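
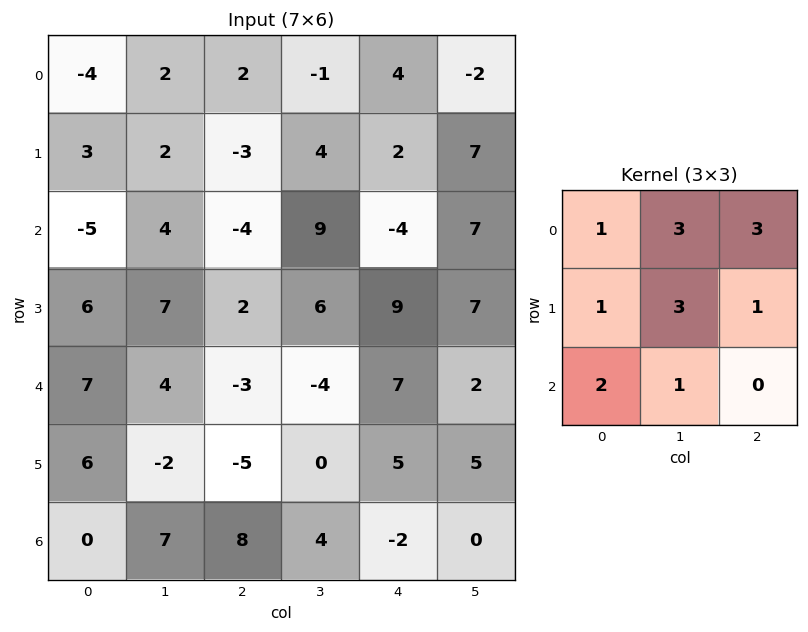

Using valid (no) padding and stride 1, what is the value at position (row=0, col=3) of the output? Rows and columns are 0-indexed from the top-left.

36

The receptive field on the input at this output position is [-1 4 -2 / 4 2 7 / 9 -4 7]. Elementwise product with the kernel and sum: -1·1 + 4·3 + -2·3 + 4·1 + 2·3 + 7·1 + 9·2 + -4·1.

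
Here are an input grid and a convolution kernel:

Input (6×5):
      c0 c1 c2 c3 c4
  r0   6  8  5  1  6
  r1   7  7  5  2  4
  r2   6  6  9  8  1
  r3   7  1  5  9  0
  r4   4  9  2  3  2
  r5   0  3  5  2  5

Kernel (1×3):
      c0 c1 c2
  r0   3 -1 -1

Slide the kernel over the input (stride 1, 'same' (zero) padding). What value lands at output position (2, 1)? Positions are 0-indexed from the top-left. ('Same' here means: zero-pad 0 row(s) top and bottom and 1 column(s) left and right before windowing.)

The receptive field on the zero-padded input at this output position is [6 6 9]. Elementwise product with the kernel and sum: 6·3 + 6·-1 + 9·-1.

3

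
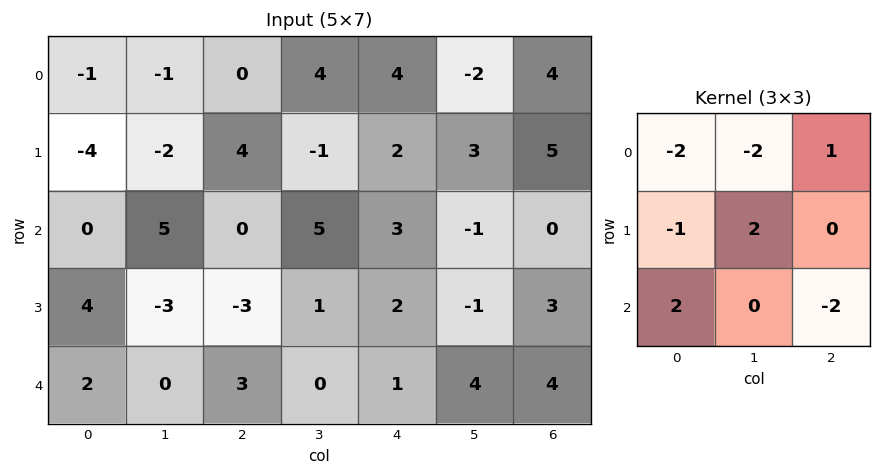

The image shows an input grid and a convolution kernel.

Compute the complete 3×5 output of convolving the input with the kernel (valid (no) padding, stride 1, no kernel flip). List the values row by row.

Output[0,0]: The receptive field on the input at this output position is [-1 -1 0 / -4 -2 4 / 0 5 0]. Elementwise product with the kernel and sum: -1·-2 + -1·-2 + 0·1 + -4·-1 + -2·2 + 0·2 + 0·-2.
Output[0,1]: The receptive field on the input at this output position is [-1 0 4 / -2 4 -1 / 5 0 5]. Elementwise product with the kernel and sum: -1·-2 + 0·-2 + 4·1 + -2·-1 + 4·2 + 5·2 + 5·-2.

4 16 -16 -1 10
40 -18 -4 6 -12
-22 -8 2 -22 -14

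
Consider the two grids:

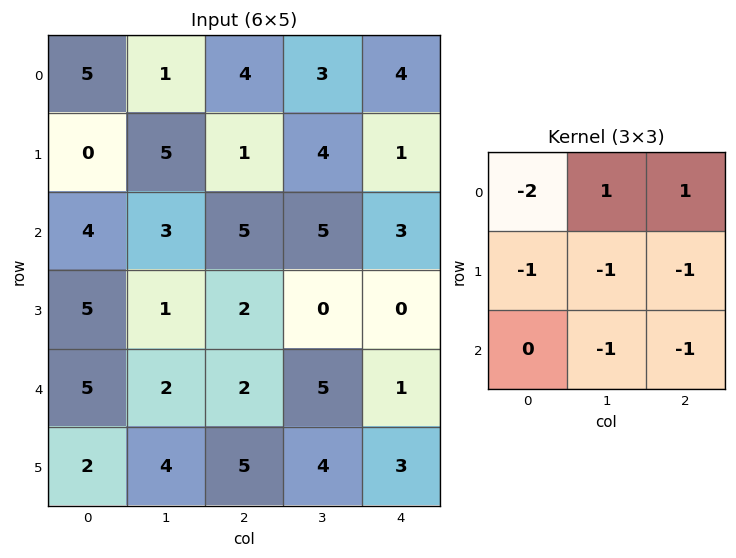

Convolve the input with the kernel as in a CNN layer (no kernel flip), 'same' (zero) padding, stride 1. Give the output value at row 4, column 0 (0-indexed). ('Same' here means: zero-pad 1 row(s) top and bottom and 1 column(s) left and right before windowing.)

The receptive field on the zero-padded input at this output position is [0 5 1 / 0 5 2 / 0 2 4]. Elementwise product with the kernel and sum: 0·-2 + 5·1 + 1·1 + 0·-1 + 5·-1 + 2·-1 + 2·-1 + 4·-1.

-7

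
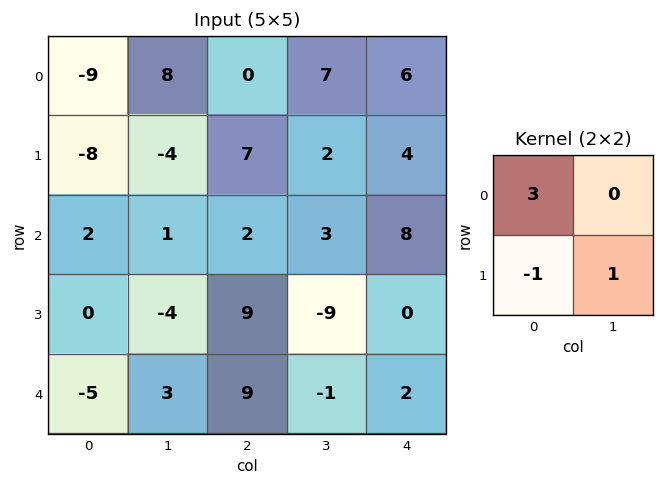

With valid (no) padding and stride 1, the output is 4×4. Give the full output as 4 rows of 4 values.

Output[0,0]: The receptive field on the input at this output position is [-9 8 / -8 -4]. Elementwise product with the kernel and sum: -9·3 + -8·-1 + -4·1.
Output[0,1]: The receptive field on the input at this output position is [8 0 / -4 7]. Elementwise product with the kernel and sum: 8·3 + -4·-1 + 7·1.

-23 35 -5 23
-25 -11 22 11
2 16 -12 18
8 -6 17 -24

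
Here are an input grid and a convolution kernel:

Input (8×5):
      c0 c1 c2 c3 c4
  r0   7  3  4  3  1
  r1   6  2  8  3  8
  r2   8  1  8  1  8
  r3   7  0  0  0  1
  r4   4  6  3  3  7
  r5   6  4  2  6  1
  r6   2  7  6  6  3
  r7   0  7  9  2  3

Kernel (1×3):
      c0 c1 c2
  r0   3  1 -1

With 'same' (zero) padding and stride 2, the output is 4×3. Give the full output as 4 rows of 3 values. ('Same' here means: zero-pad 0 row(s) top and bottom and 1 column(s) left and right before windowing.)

Output[0,0]: The receptive field on the zero-padded input at this output position is [0 7 3]. Elementwise product with the kernel and sum: 0·3 + 7·1 + 3·-1.

4 10 10
7 10 11
-2 18 16
-5 21 21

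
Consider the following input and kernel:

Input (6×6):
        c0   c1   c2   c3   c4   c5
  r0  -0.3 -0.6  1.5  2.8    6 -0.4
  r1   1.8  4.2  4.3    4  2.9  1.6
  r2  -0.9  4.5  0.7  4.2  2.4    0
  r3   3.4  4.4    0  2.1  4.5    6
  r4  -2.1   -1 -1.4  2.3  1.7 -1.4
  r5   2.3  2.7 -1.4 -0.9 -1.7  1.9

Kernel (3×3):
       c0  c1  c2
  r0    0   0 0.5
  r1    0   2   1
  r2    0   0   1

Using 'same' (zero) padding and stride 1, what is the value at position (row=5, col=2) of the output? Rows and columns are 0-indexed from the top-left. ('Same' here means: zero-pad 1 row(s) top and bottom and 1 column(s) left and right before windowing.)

The receptive field on the zero-padded input at this output position is [-1 -1.4 2.3 / 2.7 -1.4 -0.9 / 0 0 0]. Elementwise product with the kernel and sum: 2.3·0.5 + -1.4·2 + -0.9·1 + 0·1.

-2.55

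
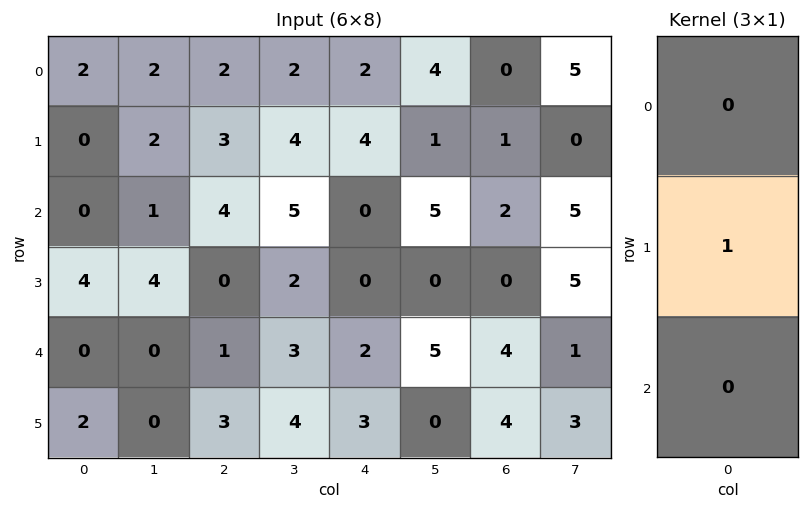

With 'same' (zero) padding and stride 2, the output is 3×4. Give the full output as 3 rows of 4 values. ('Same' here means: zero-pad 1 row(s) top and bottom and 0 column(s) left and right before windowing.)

2 2 2 0
0 4 0 2
0 1 2 4

Output[0,0]: The receptive field on the zero-padded input at this output position is [0 / 2 / 0]. Elementwise product with the kernel and sum: 2·1.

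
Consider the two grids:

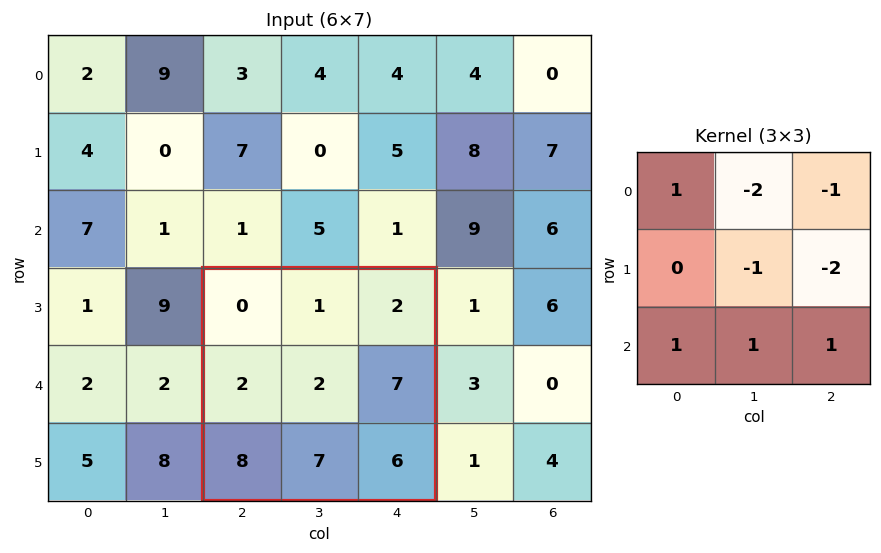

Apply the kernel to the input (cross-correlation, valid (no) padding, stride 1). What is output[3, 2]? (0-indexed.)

1

The receptive field on the input at this output position is [0 1 2 / 2 2 7 / 8 7 6]. Elementwise product with the kernel and sum: 0·1 + 1·-2 + 2·-1 + 2·-1 + 7·-2 + 8·1 + 7·1 + 6·1.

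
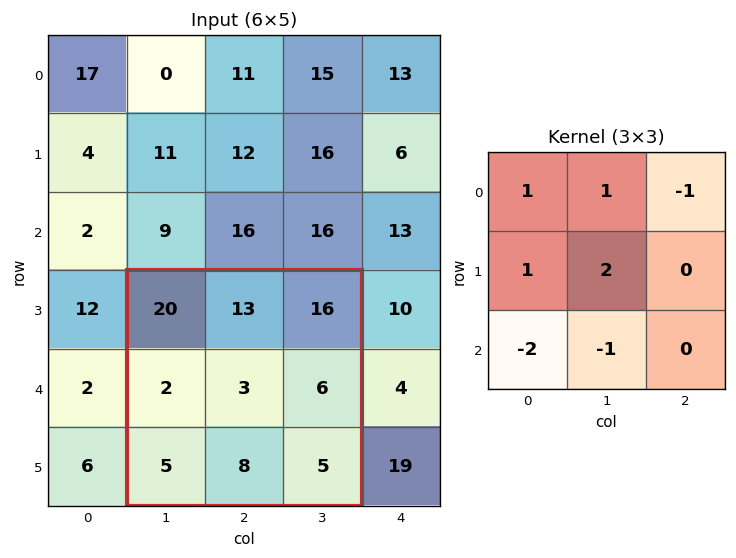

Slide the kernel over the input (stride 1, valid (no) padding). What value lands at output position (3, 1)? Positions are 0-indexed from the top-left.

The receptive field on the input at this output position is [20 13 16 / 2 3 6 / 5 8 5]. Elementwise product with the kernel and sum: 20·1 + 13·1 + 16·-1 + 2·1 + 3·2 + 5·-2 + 8·-1.

7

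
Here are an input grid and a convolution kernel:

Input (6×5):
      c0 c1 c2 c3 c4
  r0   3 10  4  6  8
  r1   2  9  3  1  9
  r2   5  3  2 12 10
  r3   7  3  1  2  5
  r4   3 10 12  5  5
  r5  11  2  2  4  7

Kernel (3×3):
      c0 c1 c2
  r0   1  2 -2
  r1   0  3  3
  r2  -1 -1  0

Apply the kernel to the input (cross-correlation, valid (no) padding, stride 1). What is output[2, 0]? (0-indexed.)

6

The receptive field on the input at this output position is [5 3 2 / 7 3 1 / 3 10 12]. Elementwise product with the kernel and sum: 5·1 + 3·2 + 2·-2 + 3·3 + 1·3 + 3·-1 + 10·-1.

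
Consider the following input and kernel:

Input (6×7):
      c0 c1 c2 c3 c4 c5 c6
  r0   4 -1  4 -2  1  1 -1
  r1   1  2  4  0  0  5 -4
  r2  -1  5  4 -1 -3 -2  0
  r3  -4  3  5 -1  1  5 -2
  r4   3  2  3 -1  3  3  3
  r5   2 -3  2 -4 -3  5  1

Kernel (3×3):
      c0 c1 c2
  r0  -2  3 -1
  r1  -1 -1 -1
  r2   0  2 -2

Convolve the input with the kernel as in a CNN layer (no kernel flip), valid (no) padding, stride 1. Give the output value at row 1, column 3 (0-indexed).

The receptive field on the input at this output position is [0 0 5 / -1 -3 -2 / -1 1 5]. Elementwise product with the kernel and sum: 0·-2 + 0·3 + 5·-1 + -1·-1 + -3·-1 + -2·-1 + 1·2 + 5·-2.

-7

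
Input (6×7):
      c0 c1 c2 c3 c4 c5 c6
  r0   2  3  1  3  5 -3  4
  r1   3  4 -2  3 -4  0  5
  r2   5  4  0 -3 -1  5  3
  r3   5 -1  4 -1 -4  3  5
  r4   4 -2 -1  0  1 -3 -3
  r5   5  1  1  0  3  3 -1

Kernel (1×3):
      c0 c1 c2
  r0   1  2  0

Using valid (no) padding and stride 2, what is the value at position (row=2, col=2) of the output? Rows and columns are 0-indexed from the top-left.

The receptive field on the input at this output position is [1 -3 -3]. Elementwise product with the kernel and sum: 1·1 + -3·2.

-5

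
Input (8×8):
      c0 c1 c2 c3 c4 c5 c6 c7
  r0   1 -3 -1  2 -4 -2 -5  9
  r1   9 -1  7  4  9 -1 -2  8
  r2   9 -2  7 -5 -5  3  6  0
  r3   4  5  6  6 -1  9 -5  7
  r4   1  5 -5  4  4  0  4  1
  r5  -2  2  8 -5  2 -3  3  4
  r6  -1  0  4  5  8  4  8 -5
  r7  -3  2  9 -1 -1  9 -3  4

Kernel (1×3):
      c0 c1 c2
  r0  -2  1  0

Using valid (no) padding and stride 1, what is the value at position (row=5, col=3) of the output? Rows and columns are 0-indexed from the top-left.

12

The receptive field on the input at this output position is [-5 2 -3]. Elementwise product with the kernel and sum: -5·-2 + 2·1.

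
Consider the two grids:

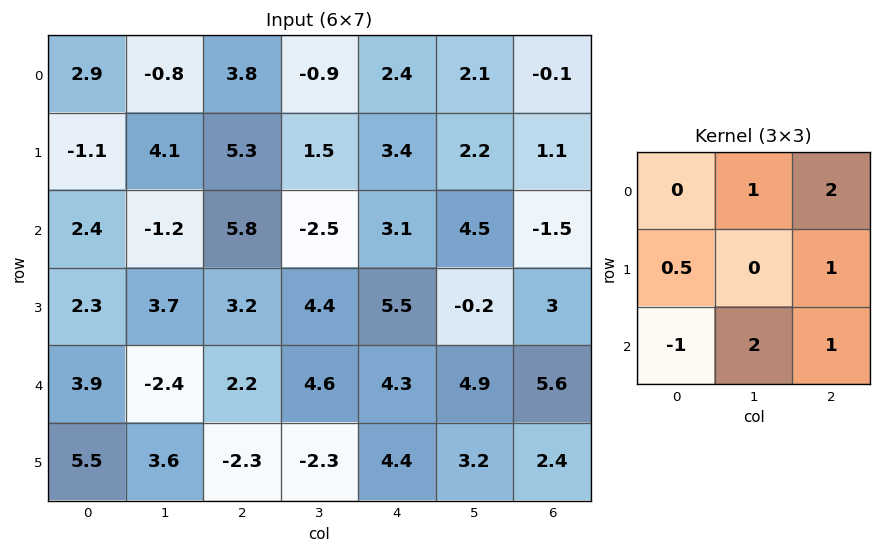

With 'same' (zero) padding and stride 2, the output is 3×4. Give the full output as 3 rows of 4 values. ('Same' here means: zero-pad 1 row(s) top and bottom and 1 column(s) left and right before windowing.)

Output[0,0]: The receptive field on the zero-padded input at this output position is [0 0 0 / 0 2.9 -0.8 / 0 -1.1 4.1]. Elementwise product with the kernel and sum: 0·1 + 0·2 + 0·0.5 + -0.8·1 + 0·-1 + -1.1·2 + 4.1·1.

1.1 6.7 9.15 1.05
14.2 12.3 17.45 9.55
21.9 4.9 26.6 7.05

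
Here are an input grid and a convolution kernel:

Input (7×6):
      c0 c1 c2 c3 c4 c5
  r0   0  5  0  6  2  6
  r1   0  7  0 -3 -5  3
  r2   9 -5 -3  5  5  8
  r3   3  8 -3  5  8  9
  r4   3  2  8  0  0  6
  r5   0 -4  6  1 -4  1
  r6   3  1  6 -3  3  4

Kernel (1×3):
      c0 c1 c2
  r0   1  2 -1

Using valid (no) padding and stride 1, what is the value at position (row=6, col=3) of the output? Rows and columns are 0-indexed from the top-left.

The receptive field on the input at this output position is [-3 3 4]. Elementwise product with the kernel and sum: -3·1 + 3·2 + 4·-1.

-1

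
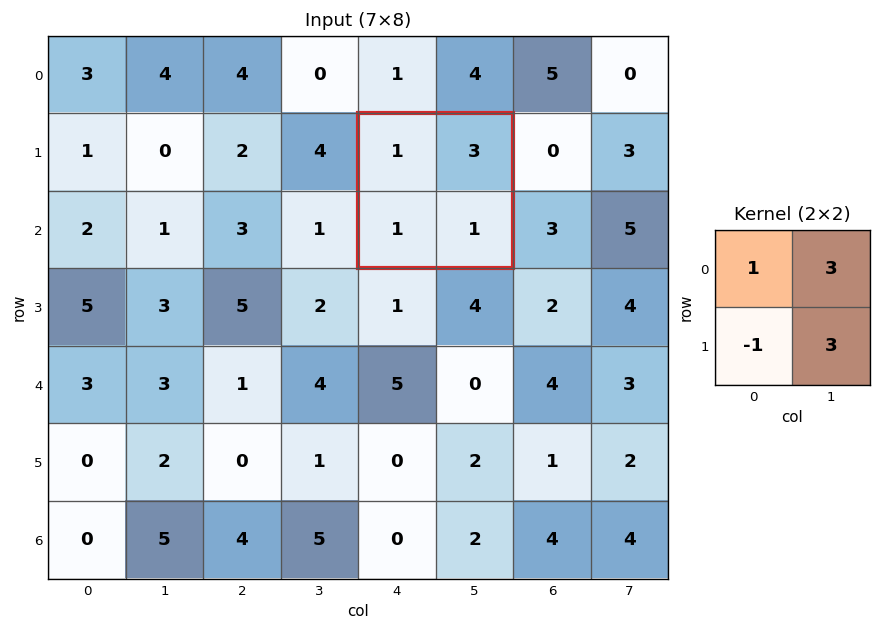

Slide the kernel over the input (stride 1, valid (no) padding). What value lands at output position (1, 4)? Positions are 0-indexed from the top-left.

12

The receptive field on the input at this output position is [1 3 / 1 1]. Elementwise product with the kernel and sum: 1·1 + 3·3 + 1·-1 + 1·3.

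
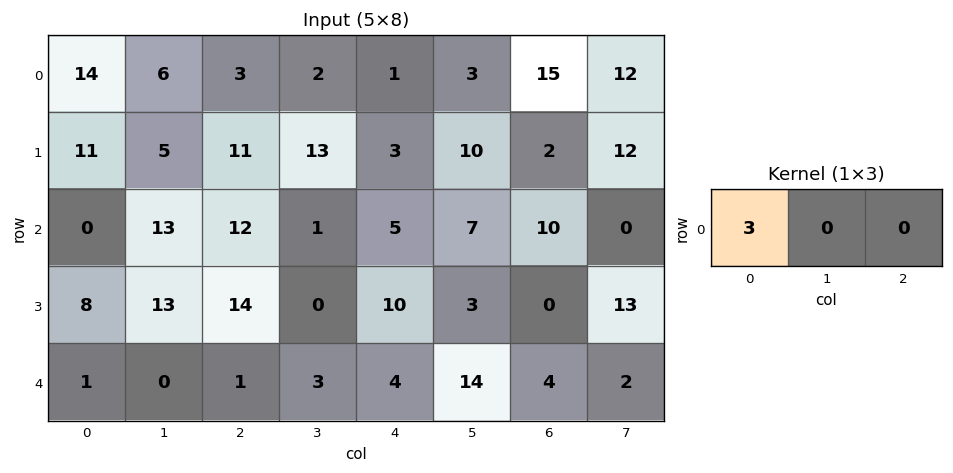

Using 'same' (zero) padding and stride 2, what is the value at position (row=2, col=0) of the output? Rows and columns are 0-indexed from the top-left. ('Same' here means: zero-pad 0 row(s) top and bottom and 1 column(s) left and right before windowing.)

0

The receptive field on the zero-padded input at this output position is [0 1 0]. Elementwise product with the kernel and sum: 0·3.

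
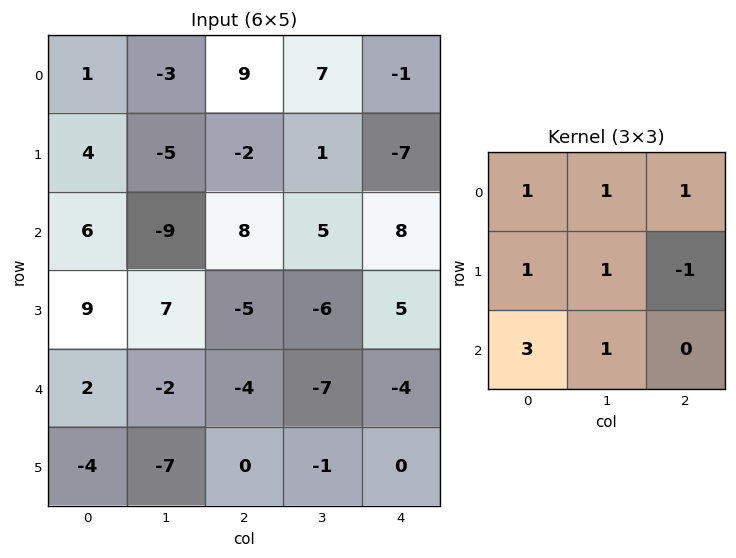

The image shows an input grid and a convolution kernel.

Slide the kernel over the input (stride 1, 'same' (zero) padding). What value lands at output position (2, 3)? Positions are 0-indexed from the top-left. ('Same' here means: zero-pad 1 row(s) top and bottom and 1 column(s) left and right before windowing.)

The receptive field on the zero-padded input at this output position is [-2 1 -7 / 8 5 8 / -5 -6 5]. Elementwise product with the kernel and sum: -2·1 + 1·1 + -7·1 + 8·1 + 5·1 + 8·-1 + -5·3 + -6·1.

-24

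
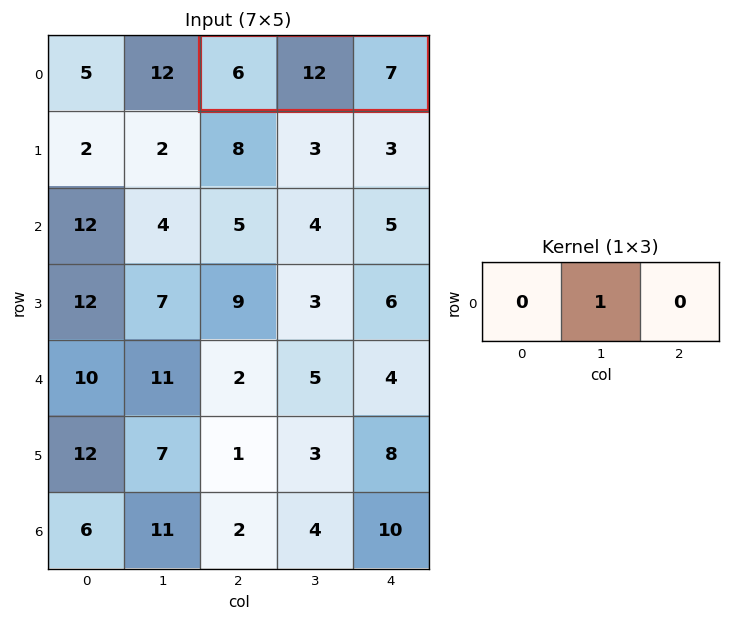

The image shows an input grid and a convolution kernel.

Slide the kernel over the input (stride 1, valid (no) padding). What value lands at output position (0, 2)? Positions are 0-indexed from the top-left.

12

The receptive field on the input at this output position is [6 12 7]. Elementwise product with the kernel and sum: 12·1.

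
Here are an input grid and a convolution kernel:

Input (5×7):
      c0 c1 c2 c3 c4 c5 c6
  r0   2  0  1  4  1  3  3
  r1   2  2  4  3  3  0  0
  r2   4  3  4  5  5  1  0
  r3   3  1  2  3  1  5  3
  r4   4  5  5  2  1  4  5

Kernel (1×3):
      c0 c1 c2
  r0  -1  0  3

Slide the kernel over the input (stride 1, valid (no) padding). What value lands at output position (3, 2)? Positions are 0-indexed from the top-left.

The receptive field on the input at this output position is [2 3 1]. Elementwise product with the kernel and sum: 2·-1 + 1·3.

1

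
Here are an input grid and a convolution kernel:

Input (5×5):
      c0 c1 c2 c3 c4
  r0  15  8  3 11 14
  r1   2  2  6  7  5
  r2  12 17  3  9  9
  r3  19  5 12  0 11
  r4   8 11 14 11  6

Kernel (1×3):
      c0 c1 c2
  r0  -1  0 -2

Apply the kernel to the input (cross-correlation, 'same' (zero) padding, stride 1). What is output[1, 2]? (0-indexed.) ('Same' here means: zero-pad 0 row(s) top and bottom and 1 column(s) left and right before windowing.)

The receptive field on the zero-padded input at this output position is [2 6 7]. Elementwise product with the kernel and sum: 2·-1 + 7·-2.

-16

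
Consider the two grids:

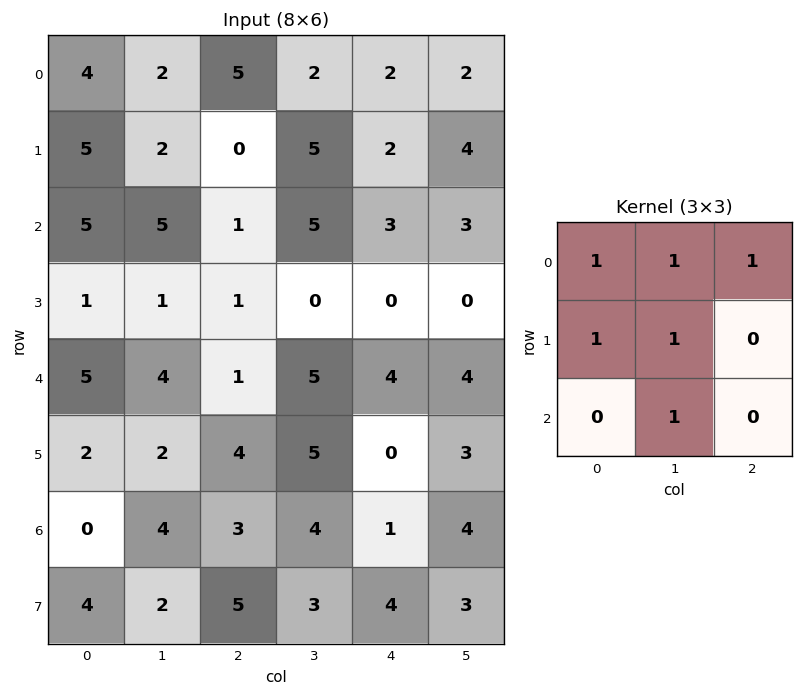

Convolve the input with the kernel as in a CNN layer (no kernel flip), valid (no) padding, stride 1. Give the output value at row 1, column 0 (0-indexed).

The receptive field on the input at this output position is [5 2 0 / 5 5 1 / 1 1 1]. Elementwise product with the kernel and sum: 5·1 + 2·1 + 0·1 + 5·1 + 5·1 + 1·1.

18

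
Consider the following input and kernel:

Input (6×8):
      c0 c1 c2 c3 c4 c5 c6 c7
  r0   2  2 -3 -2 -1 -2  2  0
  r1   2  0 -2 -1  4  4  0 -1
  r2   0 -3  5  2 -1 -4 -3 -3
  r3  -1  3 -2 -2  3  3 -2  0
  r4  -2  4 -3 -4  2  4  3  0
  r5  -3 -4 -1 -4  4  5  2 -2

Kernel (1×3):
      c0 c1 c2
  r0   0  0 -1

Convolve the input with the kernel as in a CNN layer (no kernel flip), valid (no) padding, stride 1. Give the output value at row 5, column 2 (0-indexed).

-4

The receptive field on the input at this output position is [-1 -4 4]. Elementwise product with the kernel and sum: 4·-1.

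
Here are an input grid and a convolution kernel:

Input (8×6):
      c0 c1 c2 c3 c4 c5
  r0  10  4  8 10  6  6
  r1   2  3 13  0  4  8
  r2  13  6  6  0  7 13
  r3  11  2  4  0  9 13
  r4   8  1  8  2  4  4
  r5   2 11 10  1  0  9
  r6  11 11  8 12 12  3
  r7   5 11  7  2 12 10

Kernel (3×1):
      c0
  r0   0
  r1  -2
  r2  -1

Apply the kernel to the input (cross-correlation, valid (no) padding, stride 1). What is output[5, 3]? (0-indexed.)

-26

The receptive field on the input at this output position is [1 / 12 / 2]. Elementwise product with the kernel and sum: 12·-2 + 2·-1.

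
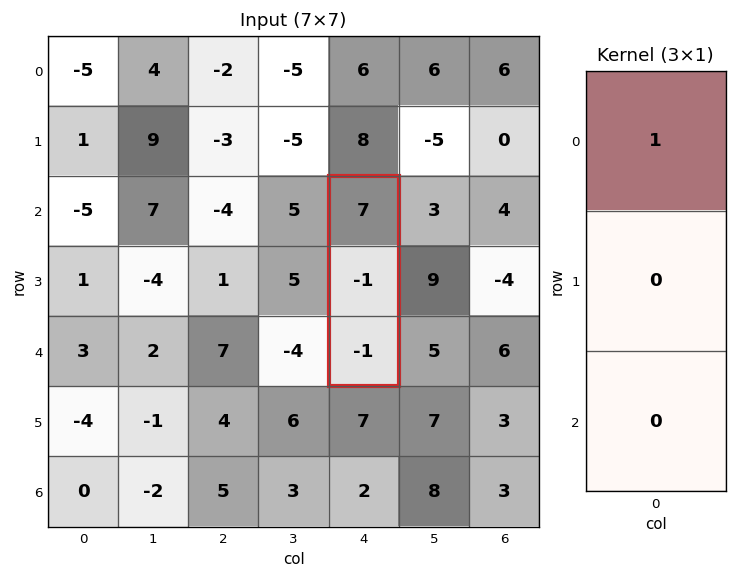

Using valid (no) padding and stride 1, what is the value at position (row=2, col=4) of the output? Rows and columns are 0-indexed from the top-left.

The receptive field on the input at this output position is [7 / -1 / -1]. Elementwise product with the kernel and sum: 7·1.

7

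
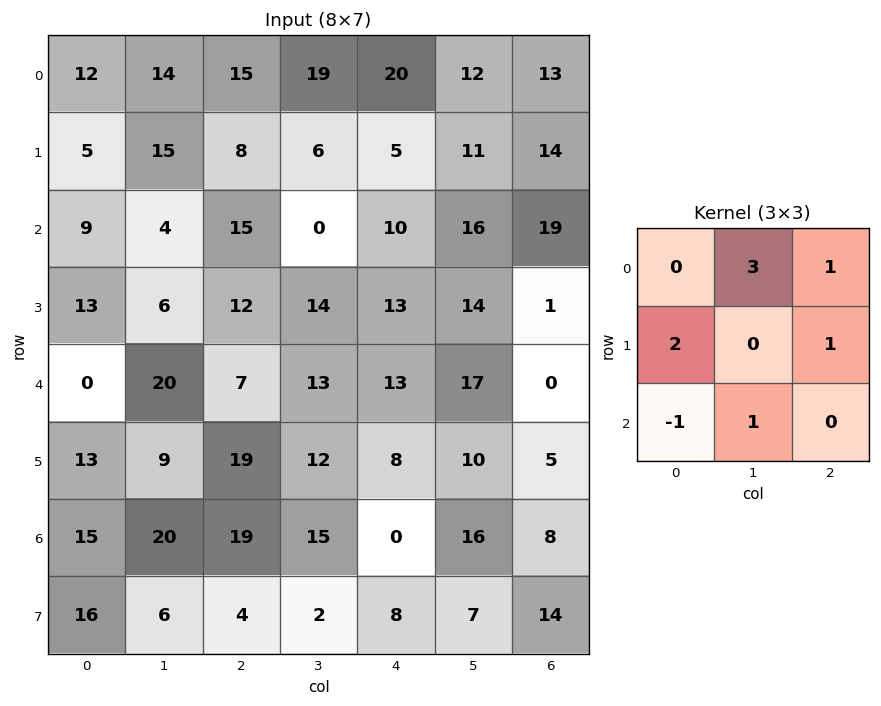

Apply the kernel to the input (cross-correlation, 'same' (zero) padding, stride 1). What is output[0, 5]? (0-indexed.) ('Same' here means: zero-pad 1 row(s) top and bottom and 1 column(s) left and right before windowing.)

The receptive field on the zero-padded input at this output position is [0 0 0 / 20 12 13 / 5 11 14]. Elementwise product with the kernel and sum: 0·3 + 0·1 + 20·2 + 13·1 + 5·-1 + 11·1.

59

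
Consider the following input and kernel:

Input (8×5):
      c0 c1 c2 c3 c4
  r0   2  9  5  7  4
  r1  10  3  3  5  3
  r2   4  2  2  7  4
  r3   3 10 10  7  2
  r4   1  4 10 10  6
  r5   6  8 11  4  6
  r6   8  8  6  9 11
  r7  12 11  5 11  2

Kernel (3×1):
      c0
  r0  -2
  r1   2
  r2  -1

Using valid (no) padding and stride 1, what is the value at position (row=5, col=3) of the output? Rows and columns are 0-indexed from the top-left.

-1

The receptive field on the input at this output position is [4 / 9 / 11]. Elementwise product with the kernel and sum: 4·-2 + 9·2 + 11·-1.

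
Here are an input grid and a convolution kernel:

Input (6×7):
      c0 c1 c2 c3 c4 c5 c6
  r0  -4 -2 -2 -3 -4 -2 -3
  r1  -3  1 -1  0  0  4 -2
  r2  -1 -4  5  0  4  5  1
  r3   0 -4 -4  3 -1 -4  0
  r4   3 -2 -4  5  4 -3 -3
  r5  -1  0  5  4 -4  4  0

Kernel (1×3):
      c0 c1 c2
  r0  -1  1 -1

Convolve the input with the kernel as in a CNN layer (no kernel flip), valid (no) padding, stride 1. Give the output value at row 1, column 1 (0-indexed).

The receptive field on the input at this output position is [1 -1 0]. Elementwise product with the kernel and sum: 1·-1 + -1·1 + 0·-1.

-2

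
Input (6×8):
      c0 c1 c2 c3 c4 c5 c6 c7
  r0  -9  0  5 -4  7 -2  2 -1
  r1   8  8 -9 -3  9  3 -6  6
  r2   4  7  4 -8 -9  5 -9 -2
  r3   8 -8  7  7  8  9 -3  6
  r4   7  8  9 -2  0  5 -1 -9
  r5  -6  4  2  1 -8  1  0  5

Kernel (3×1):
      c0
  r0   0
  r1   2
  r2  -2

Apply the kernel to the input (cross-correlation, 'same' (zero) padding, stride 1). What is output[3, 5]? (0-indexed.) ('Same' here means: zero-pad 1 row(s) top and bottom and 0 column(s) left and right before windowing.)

8

The receptive field on the zero-padded input at this output position is [5 / 9 / 5]. Elementwise product with the kernel and sum: 9·2 + 5·-2.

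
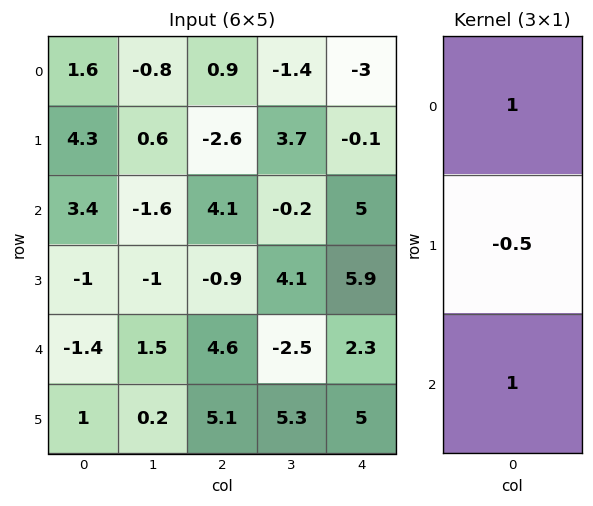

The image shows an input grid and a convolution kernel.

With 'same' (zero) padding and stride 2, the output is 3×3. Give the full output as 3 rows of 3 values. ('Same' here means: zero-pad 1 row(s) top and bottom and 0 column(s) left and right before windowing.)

3.5 -3.05 1.4
1.6 -5.55 3.3
0.7 1.9 9.75

Output[0,0]: The receptive field on the zero-padded input at this output position is [0 / 1.6 / 4.3]. Elementwise product with the kernel and sum: 0·1 + 1.6·-0.5 + 4.3·1.
Output[0,1]: The receptive field on the zero-padded input at this output position is [0 / 0.9 / -2.6]. Elementwise product with the kernel and sum: 0·1 + 0.9·-0.5 + -2.6·1.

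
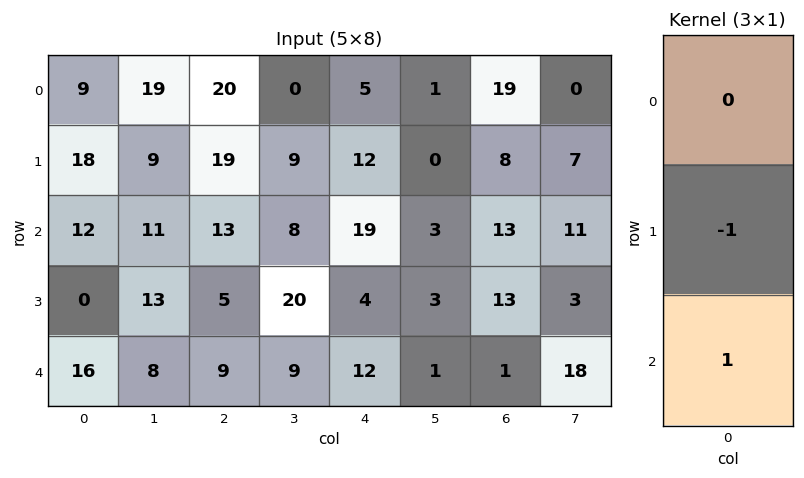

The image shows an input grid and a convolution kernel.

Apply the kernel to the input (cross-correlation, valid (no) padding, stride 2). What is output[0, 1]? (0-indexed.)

-6

The receptive field on the input at this output position is [20 / 19 / 13]. Elementwise product with the kernel and sum: 19·-1 + 13·1.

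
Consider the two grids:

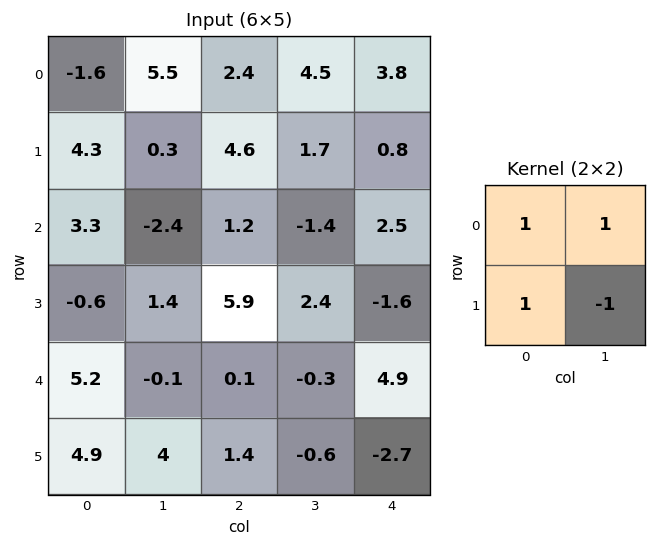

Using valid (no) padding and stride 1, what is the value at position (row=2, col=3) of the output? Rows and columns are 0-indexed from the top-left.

The receptive field on the input at this output position is [-1.4 2.5 / 2.4 -1.6]. Elementwise product with the kernel and sum: -1.4·1 + 2.5·1 + 2.4·1 + -1.6·-1.

5.1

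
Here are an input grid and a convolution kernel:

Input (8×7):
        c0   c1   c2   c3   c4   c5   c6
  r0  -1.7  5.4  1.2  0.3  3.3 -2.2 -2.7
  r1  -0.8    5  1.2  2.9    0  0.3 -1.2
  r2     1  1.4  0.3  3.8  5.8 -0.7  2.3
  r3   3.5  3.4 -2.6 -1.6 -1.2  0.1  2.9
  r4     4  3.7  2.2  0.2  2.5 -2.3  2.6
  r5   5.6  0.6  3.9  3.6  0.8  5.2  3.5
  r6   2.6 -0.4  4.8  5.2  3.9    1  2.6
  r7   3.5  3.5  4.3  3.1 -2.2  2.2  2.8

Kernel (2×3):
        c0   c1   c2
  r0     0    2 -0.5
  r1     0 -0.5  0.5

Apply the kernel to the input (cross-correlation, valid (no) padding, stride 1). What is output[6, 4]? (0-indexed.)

The receptive field on the input at this output position is [3.9 1 2.6 / -2.2 2.2 2.8]. Elementwise product with the kernel and sum: 1·2 + 2.6·-0.5 + 2.2·-0.5 + 2.8·0.5.

1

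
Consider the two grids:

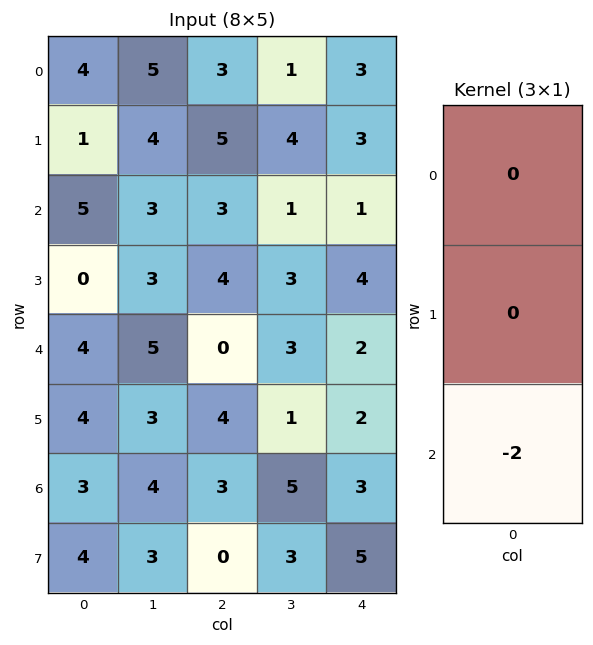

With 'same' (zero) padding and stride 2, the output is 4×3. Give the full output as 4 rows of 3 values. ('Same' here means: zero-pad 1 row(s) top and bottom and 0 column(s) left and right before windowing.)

Output[0,0]: The receptive field on the zero-padded input at this output position is [0 / 4 / 1]. Elementwise product with the kernel and sum: 1·-2.
Output[0,1]: The receptive field on the zero-padded input at this output position is [0 / 3 / 5]. Elementwise product with the kernel and sum: 5·-2.

-2 -10 -6
0 -8 -8
-8 -8 -4
-8 0 -10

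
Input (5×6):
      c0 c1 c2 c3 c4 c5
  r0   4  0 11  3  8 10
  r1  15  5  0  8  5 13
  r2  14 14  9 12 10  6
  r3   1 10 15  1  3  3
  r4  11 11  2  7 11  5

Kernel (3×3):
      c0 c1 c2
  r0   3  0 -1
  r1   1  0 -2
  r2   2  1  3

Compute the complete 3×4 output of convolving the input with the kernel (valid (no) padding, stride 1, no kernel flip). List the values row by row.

85 59 75 33
98 35 24 25
43 83 70 65

Output[0,0]: The receptive field on the input at this output position is [4 0 11 / 15 5 0 / 14 14 9]. Elementwise product with the kernel and sum: 4·3 + 11·-1 + 15·1 + 0·-2 + 14·2 + 14·1 + 9·3.
Output[0,1]: The receptive field on the input at this output position is [0 11 3 / 5 0 8 / 14 9 12]. Elementwise product with the kernel and sum: 0·3 + 3·-1 + 5·1 + 8·-2 + 14·2 + 9·1 + 12·3.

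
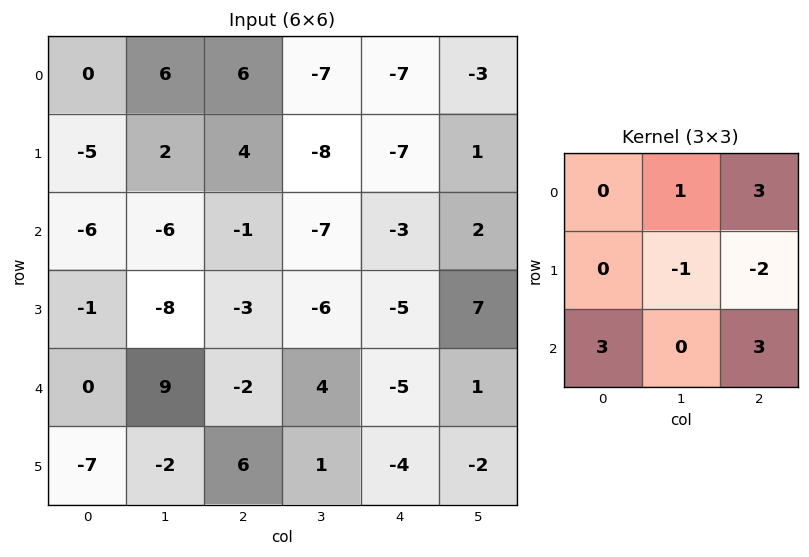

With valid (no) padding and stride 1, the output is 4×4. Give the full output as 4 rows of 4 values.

-7 -42 -18 -26
10 -47 -40 -2
-1 32 -21 9
-25 -30 -9 16

Output[0,0]: The receptive field on the input at this output position is [0 6 6 / -5 2 4 / -6 -6 -1]. Elementwise product with the kernel and sum: 6·1 + 6·3 + 2·-1 + 4·-2 + -6·3 + -1·3.
Output[0,1]: The receptive field on the input at this output position is [6 6 -7 / 2 4 -8 / -6 -1 -7]. Elementwise product with the kernel and sum: 6·1 + -7·3 + 4·-1 + -8·-2 + -6·3 + -7·3.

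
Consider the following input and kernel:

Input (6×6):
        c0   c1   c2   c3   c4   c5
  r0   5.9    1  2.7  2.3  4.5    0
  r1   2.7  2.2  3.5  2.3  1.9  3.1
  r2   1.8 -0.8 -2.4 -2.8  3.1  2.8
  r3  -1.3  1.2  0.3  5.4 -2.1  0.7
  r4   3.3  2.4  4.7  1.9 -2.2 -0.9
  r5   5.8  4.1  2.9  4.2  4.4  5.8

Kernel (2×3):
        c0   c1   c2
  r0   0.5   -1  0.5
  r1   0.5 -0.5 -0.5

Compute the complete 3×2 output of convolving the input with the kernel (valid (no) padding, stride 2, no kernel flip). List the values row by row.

Output[0,0]: The receptive field on the input at this output position is [5.9 1 2.7 / 2.7 2.2 3.5]. Elementwise product with the kernel and sum: 5.9·0.5 + 1·-1 + 2.7·0.5 + 2.7·0.5 + 2.2·-0.5 + 3.5·-0.5.
Output[0,1]: The receptive field on the input at this output position is [2.7 2.3 4.5 / 3.5 2.3 1.9]. Elementwise product with the kernel and sum: 2.7·0.5 + 2.3·-1 + 4.5·0.5 + 3.5·0.5 + 2.3·-0.5 + 1.9·-0.5.

1.8 0.95
-0.9 1.65
1 -3.5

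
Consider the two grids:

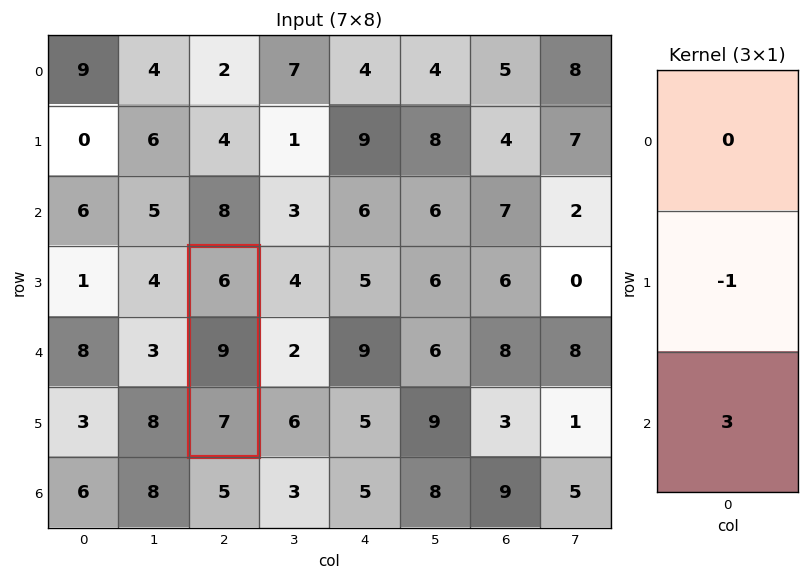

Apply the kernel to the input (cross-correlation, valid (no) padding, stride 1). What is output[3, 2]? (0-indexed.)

The receptive field on the input at this output position is [6 / 9 / 7]. Elementwise product with the kernel and sum: 9·-1 + 7·3.

12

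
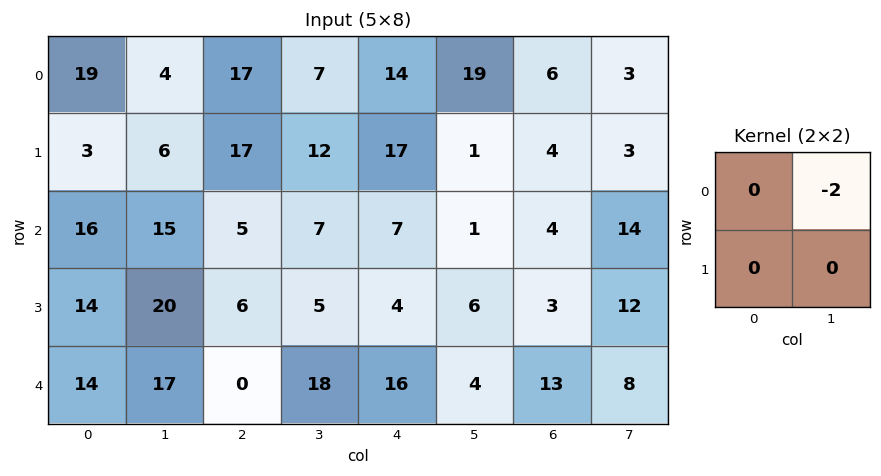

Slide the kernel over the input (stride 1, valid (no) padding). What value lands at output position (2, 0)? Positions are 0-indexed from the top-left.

The receptive field on the input at this output position is [16 15 / 14 20]. Elementwise product with the kernel and sum: 15·-2.

-30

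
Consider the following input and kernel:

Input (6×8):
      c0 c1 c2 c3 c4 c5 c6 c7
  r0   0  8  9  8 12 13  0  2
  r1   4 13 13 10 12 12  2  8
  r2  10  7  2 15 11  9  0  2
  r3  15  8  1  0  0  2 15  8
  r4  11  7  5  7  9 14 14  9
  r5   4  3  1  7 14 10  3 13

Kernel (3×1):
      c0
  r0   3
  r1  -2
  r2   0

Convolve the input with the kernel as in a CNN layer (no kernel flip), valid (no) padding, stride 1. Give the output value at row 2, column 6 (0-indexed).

The receptive field on the input at this output position is [0 / 15 / 14]. Elementwise product with the kernel and sum: 0·3 + 15·-2.

-30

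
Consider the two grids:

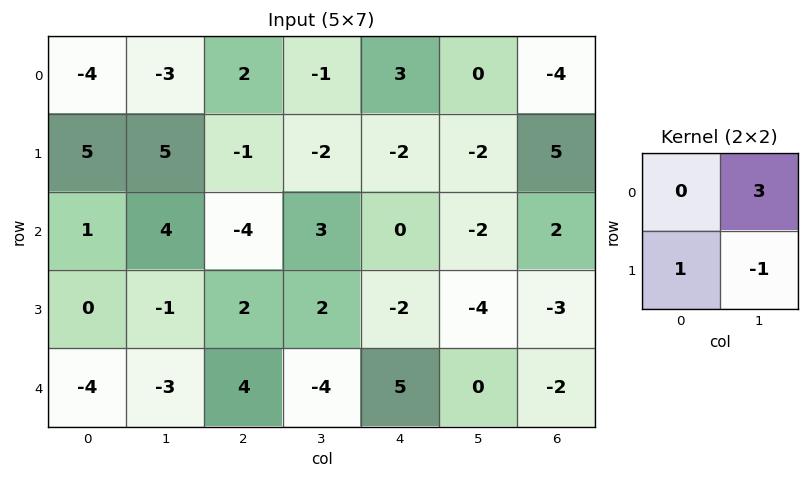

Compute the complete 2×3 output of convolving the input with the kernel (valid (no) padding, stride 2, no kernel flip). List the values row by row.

-9 -2 0
13 9 -4

Output[0,0]: The receptive field on the input at this output position is [-4 -3 / 5 5]. Elementwise product with the kernel and sum: -3·3 + 5·1 + 5·-1.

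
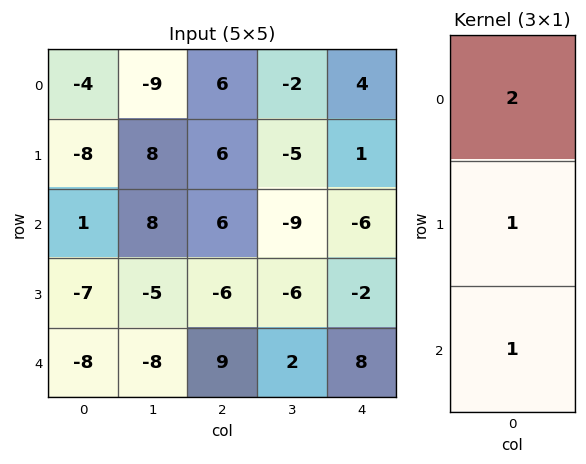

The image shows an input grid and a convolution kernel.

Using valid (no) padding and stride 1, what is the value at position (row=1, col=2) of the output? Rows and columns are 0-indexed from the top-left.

The receptive field on the input at this output position is [6 / 6 / -6]. Elementwise product with the kernel and sum: 6·2 + 6·1 + -6·1.

12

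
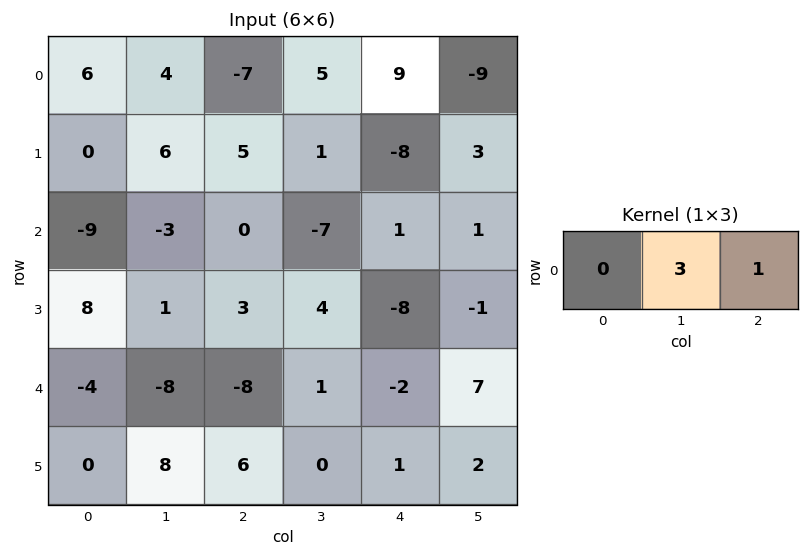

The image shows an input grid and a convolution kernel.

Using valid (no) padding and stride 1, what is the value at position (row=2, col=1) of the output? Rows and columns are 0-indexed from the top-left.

-7

The receptive field on the input at this output position is [-3 0 -7]. Elementwise product with the kernel and sum: 0·3 + -7·1.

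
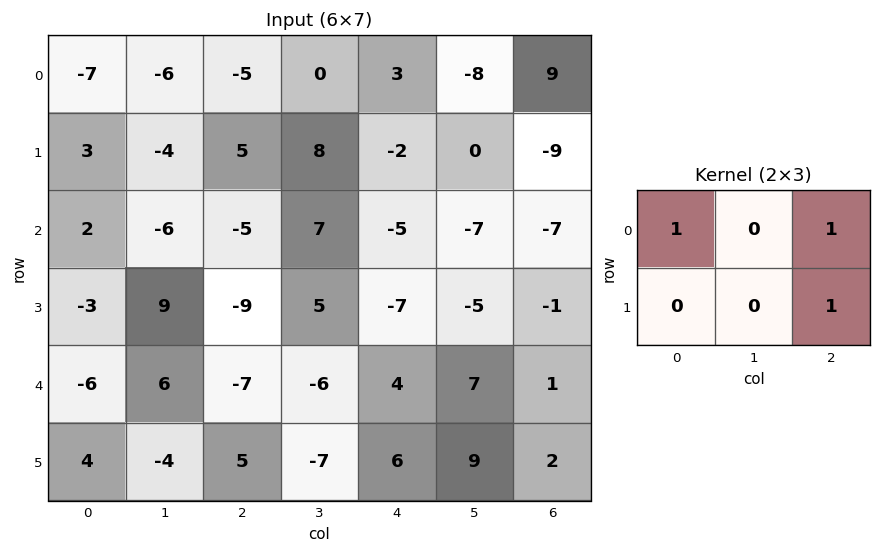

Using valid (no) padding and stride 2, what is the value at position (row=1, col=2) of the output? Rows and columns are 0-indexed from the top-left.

-13

The receptive field on the input at this output position is [-5 -7 -7 / -7 -5 -1]. Elementwise product with the kernel and sum: -5·1 + -7·1 + -1·1.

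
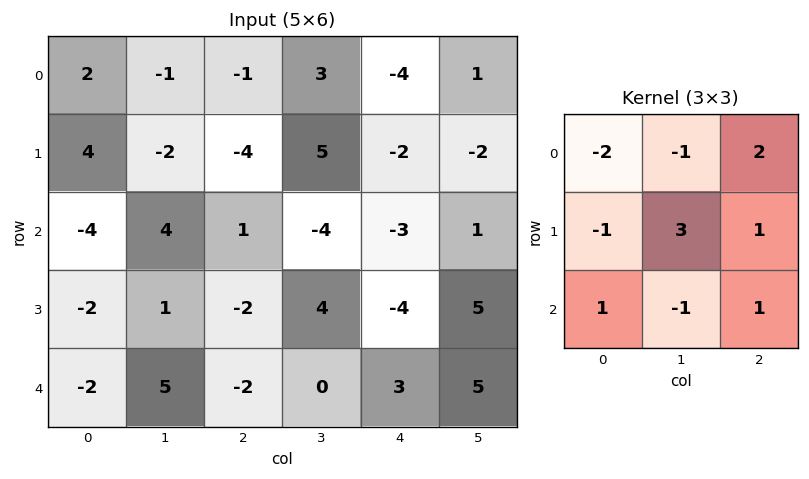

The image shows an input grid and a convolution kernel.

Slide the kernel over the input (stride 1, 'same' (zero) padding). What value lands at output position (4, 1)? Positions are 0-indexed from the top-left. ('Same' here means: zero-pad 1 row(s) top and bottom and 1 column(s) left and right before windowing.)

14

The receptive field on the zero-padded input at this output position is [-2 1 -2 / -2 5 -2 / 0 0 0]. Elementwise product with the kernel and sum: -2·-2 + 1·-1 + -2·2 + -2·-1 + 5·3 + -2·1 + 0·1 + 0·-1 + 0·1.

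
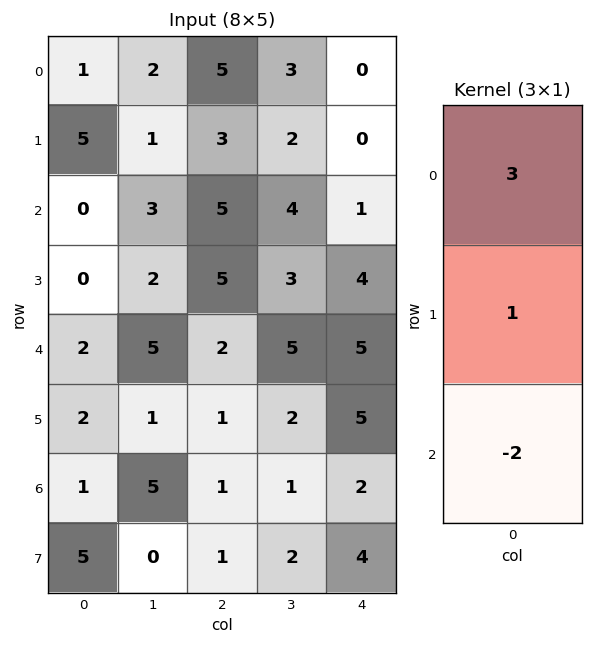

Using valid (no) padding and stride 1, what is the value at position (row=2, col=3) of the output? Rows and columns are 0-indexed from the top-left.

The receptive field on the input at this output position is [4 / 3 / 5]. Elementwise product with the kernel and sum: 4·3 + 3·1 + 5·-2.

5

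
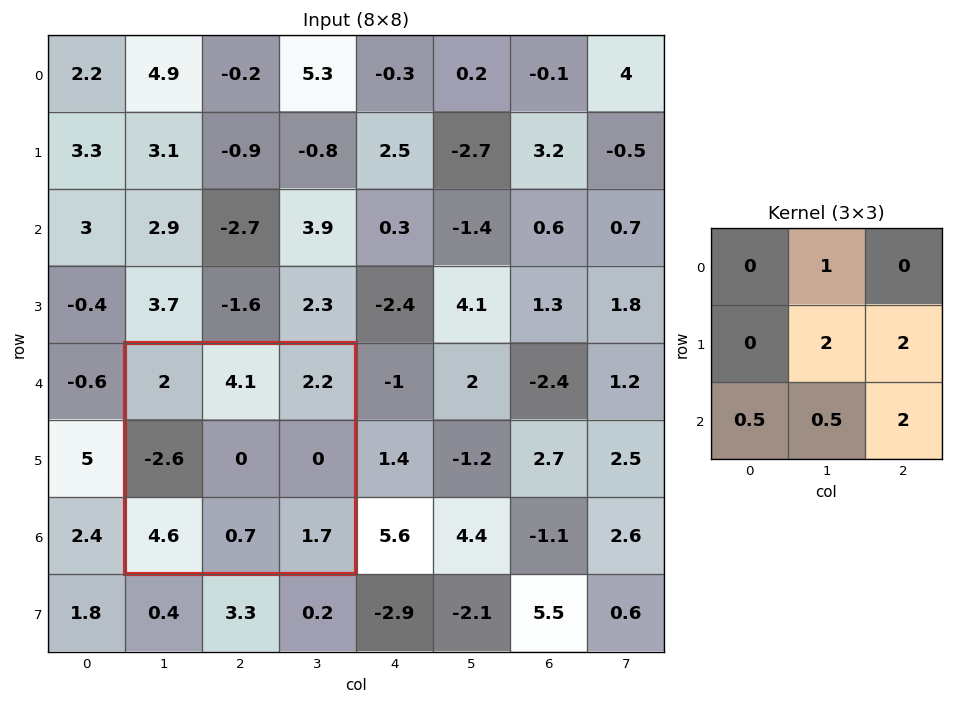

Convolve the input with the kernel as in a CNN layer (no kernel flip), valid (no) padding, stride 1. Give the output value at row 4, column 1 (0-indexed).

10.15

The receptive field on the input at this output position is [2 4.1 2.2 / -2.6 0 0 / 4.6 0.7 1.7]. Elementwise product with the kernel and sum: 4.1·1 + 0·2 + 0·2 + 4.6·0.5 + 0.7·0.5 + 1.7·2.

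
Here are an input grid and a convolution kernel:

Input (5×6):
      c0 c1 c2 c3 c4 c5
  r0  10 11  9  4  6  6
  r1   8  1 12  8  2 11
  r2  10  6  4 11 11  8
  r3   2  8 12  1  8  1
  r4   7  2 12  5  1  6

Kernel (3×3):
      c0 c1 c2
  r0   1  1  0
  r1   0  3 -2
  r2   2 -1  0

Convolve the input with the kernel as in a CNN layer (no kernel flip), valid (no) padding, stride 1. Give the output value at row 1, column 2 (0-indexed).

54

The receptive field on the input at this output position is [12 8 2 / 4 11 11 / 12 1 8]. Elementwise product with the kernel and sum: 12·1 + 8·1 + 11·3 + 11·-2 + 12·2 + 1·-1.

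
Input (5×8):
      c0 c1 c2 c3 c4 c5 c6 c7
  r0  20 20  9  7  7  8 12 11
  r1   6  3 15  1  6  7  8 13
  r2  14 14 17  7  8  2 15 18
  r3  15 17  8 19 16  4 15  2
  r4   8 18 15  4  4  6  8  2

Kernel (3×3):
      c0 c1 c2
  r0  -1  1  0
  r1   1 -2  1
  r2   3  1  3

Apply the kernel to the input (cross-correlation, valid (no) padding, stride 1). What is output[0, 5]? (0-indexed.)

The receptive field on the input at this output position is [8 12 11 / 7 8 13 / 2 15 18]. Elementwise product with the kernel and sum: 8·-1 + 12·1 + 7·1 + 8·-2 + 13·1 + 2·3 + 15·1 + 18·3.

83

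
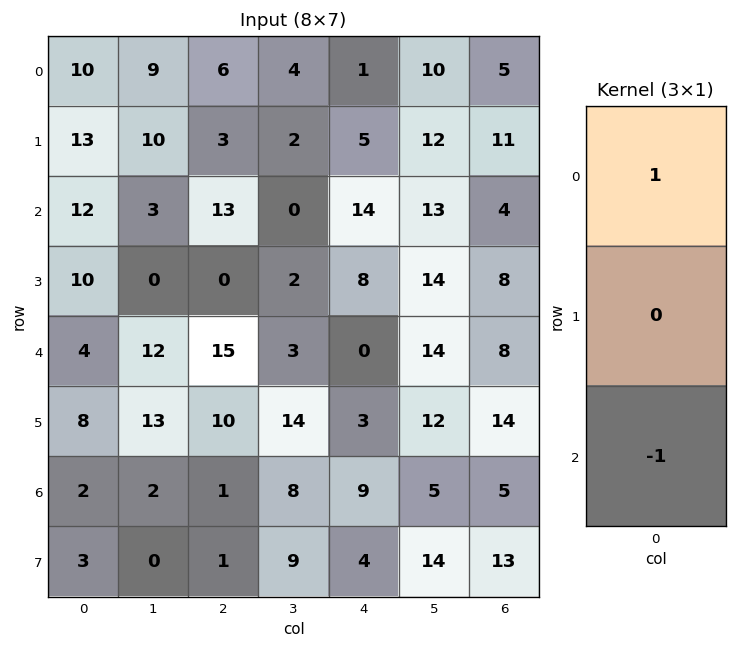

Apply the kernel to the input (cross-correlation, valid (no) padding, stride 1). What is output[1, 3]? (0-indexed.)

The receptive field on the input at this output position is [2 / 0 / 2]. Elementwise product with the kernel and sum: 2·1 + 2·-1.

0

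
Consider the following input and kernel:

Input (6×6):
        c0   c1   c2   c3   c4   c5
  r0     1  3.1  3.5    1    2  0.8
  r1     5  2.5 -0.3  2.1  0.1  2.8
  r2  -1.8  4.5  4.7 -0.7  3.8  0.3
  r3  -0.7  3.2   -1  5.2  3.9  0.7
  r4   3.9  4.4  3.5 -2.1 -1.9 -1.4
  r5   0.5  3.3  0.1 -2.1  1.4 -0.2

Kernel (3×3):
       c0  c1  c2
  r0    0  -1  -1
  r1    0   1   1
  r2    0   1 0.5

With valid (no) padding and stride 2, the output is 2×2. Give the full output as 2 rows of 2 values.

Output[0,0]: The receptive field on the input at this output position is [1 3.1 3.5 / 5 2.5 -0.3 / -1.8 4.5 4.7]. Elementwise product with the kernel and sum: 3.1·-1 + 3.5·-1 + 2.5·1 + -0.3·1 + 4.5·1 + 4.7·0.5.

2.45 0.4
-0.85 2.95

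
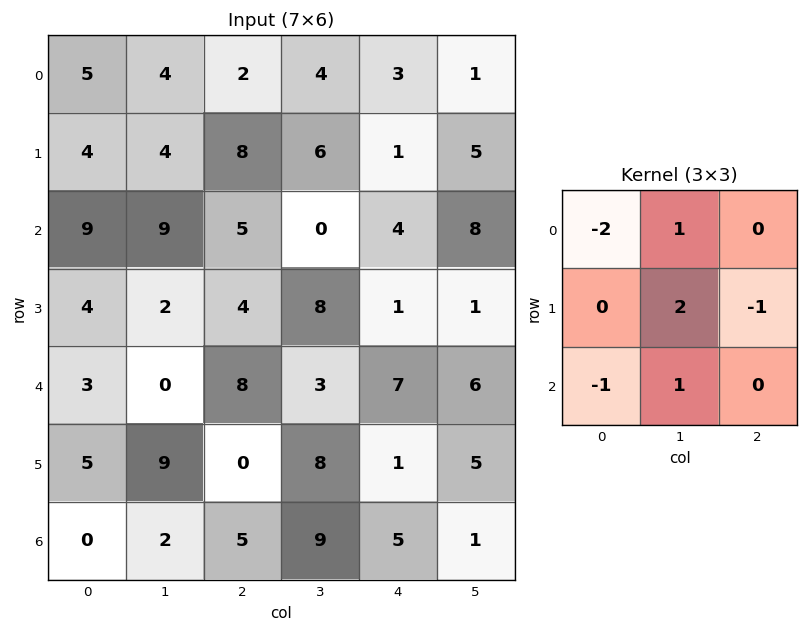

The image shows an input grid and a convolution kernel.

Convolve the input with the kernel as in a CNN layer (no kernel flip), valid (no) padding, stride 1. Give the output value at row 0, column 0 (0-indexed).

-6

The receptive field on the input at this output position is [5 4 2 / 4 4 8 / 9 9 5]. Elementwise product with the kernel and sum: 5·-2 + 4·1 + 4·2 + 8·-1 + 9·-1 + 9·1.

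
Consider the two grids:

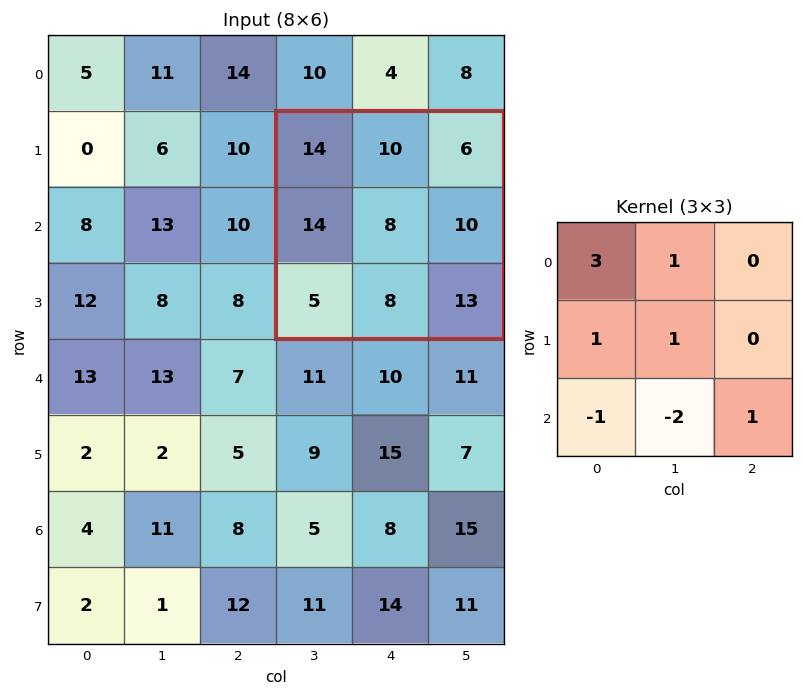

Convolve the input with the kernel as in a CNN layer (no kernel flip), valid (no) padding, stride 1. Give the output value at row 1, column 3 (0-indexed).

66

The receptive field on the input at this output position is [14 10 6 / 14 8 10 / 5 8 13]. Elementwise product with the kernel and sum: 14·3 + 10·1 + 14·1 + 8·1 + 5·-1 + 8·-2 + 13·1.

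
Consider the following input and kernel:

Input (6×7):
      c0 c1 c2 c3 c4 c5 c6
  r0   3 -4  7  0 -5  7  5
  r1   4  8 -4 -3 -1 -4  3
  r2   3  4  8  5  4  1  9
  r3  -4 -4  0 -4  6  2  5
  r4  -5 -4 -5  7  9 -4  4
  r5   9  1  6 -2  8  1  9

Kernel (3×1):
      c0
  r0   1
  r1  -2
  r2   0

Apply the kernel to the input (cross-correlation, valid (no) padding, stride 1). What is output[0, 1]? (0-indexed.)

-20

The receptive field on the input at this output position is [-4 / 8 / 4]. Elementwise product with the kernel and sum: -4·1 + 8·-2.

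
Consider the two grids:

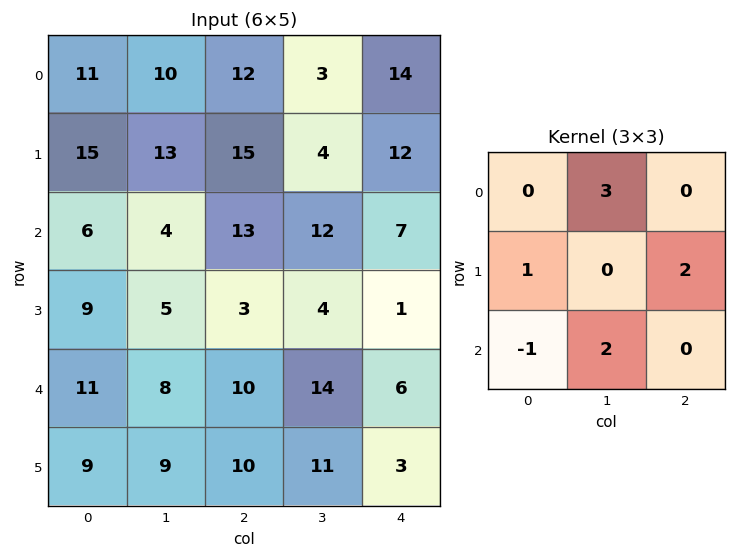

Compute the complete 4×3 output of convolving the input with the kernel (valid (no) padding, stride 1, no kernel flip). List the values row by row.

77 79 59
72 74 44
32 64 59
55 56 46

Output[0,0]: The receptive field on the input at this output position is [11 10 12 / 15 13 15 / 6 4 13]. Elementwise product with the kernel and sum: 10·3 + 15·1 + 15·2 + 6·-1 + 4·2.
Output[0,1]: The receptive field on the input at this output position is [10 12 3 / 13 15 4 / 4 13 12]. Elementwise product with the kernel and sum: 12·3 + 13·1 + 4·2 + 4·-1 + 13·2.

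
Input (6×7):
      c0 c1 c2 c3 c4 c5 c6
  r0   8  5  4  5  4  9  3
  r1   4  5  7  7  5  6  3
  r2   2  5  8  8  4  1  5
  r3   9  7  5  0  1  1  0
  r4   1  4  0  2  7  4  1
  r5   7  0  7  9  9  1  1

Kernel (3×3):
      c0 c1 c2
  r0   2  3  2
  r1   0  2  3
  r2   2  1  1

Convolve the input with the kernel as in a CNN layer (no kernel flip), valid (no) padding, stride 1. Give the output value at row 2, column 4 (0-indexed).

42

The receptive field on the input at this output position is [4 1 5 / 1 1 0 / 7 4 1]. Elementwise product with the kernel and sum: 4·2 + 1·3 + 5·2 + 1·2 + 0·3 + 7·2 + 4·1 + 1·1.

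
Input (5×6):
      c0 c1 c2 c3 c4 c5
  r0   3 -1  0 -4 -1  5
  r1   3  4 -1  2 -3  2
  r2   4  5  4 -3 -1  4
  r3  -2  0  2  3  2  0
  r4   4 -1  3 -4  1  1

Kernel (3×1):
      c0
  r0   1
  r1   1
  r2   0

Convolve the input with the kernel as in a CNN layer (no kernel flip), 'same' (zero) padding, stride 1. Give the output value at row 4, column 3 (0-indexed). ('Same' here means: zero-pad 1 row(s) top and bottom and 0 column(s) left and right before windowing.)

The receptive field on the zero-padded input at this output position is [3 / -4 / 0]. Elementwise product with the kernel and sum: 3·1 + -4·1.

-1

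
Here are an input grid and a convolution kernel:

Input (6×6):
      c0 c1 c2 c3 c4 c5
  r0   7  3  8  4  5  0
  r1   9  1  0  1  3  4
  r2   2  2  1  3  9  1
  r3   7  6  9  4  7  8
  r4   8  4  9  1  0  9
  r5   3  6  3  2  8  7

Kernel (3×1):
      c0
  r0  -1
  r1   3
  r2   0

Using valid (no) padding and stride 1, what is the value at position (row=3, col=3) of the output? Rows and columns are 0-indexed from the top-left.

The receptive field on the input at this output position is [4 / 1 / 2]. Elementwise product with the kernel and sum: 4·-1 + 1·3.

-1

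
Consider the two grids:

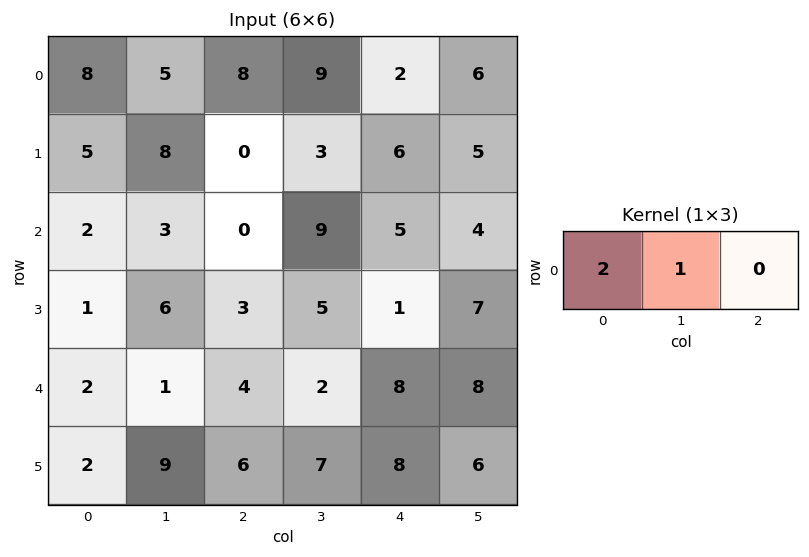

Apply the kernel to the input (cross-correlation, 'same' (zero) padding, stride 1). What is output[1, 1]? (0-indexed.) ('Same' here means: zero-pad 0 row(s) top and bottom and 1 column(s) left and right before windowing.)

The receptive field on the zero-padded input at this output position is [5 8 0]. Elementwise product with the kernel and sum: 5·2 + 8·1.

18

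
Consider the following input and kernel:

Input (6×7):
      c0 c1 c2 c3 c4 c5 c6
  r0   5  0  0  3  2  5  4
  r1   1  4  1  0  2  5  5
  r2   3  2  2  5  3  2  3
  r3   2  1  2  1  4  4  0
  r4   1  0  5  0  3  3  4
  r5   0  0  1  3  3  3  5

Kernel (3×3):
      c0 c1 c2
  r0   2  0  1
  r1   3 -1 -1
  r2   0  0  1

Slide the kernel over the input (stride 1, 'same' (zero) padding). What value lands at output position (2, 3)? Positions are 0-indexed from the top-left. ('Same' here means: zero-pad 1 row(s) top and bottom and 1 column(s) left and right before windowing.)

The receptive field on the zero-padded input at this output position is [1 0 2 / 2 5 3 / 2 1 4]. Elementwise product with the kernel and sum: 1·2 + 2·1 + 2·3 + 5·-1 + 3·-1 + 4·1.

6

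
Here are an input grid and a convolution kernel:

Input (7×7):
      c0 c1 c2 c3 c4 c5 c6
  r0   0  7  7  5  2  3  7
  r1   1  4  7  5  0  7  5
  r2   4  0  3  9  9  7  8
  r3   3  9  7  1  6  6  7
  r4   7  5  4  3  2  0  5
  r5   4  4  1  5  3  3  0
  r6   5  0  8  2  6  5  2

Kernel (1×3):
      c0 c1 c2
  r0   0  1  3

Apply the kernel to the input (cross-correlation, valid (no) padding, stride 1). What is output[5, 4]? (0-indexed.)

The receptive field on the input at this output position is [3 3 0]. Elementwise product with the kernel and sum: 3·1 + 0·3.

3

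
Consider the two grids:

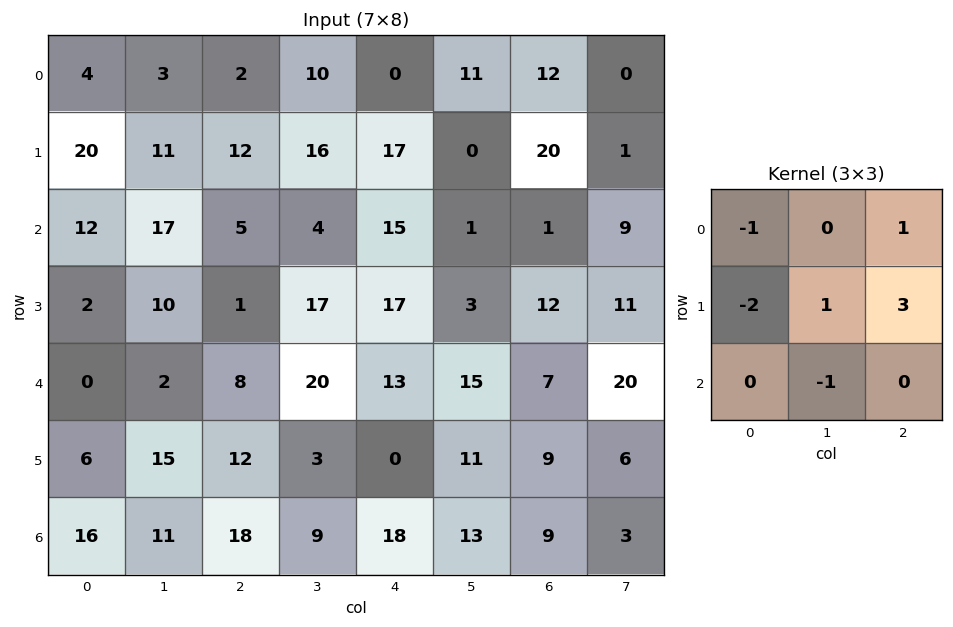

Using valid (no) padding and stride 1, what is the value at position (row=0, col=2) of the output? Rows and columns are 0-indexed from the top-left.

The receptive field on the input at this output position is [2 10 0 / 12 16 17 / 5 4 15]. Elementwise product with the kernel and sum: 2·-1 + 0·1 + 12·-2 + 16·1 + 17·3 + 4·-1.

37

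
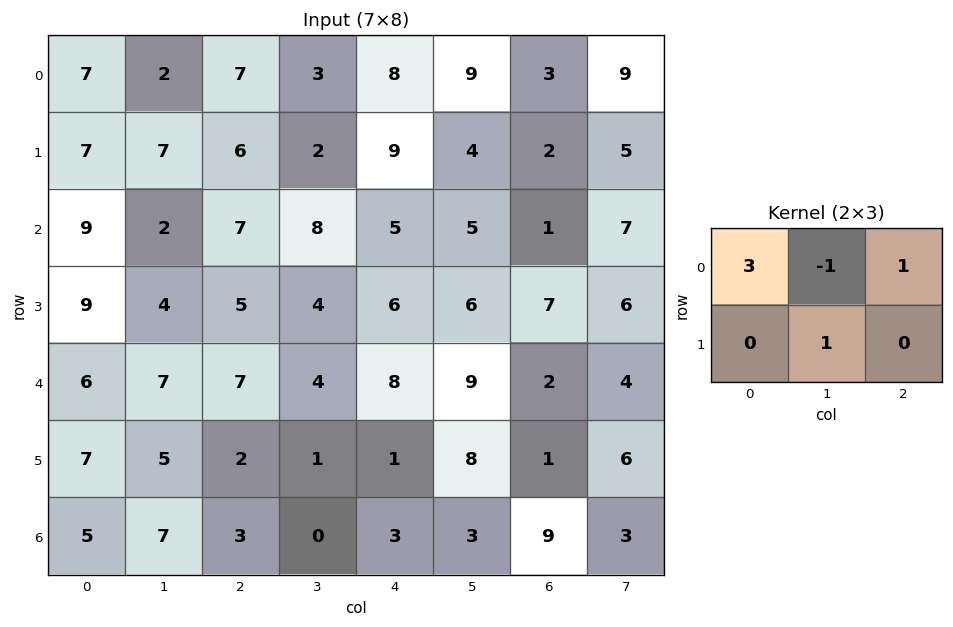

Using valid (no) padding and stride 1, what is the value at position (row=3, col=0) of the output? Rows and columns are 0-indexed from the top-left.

35

The receptive field on the input at this output position is [9 4 5 / 6 7 7]. Elementwise product with the kernel and sum: 9·3 + 4·-1 + 5·1 + 7·1.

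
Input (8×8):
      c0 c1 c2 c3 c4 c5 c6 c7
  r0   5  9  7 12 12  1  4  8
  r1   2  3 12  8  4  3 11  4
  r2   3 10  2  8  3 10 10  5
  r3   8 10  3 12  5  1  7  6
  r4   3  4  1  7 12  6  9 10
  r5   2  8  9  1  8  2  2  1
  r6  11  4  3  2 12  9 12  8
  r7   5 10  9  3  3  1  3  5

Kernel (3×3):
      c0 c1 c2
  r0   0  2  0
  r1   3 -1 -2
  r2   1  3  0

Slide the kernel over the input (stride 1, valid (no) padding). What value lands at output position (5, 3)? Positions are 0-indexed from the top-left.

The receptive field on the input at this output position is [1 8 2 / 2 12 9 / 3 3 1]. Elementwise product with the kernel and sum: 8·2 + 2·3 + 12·-1 + 9·-2 + 3·1 + 3·3.

4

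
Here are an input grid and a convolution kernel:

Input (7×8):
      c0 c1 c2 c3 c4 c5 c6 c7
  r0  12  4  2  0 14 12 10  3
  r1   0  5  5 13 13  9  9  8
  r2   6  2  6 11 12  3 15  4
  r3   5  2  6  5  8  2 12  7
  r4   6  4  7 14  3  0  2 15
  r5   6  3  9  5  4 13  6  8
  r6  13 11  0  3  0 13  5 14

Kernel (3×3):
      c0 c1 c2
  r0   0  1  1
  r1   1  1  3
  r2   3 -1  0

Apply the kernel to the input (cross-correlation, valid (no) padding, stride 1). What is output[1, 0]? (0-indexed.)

49

The receptive field on the input at this output position is [0 5 5 / 6 2 6 / 5 2 6]. Elementwise product with the kernel and sum: 5·1 + 5·1 + 6·1 + 2·1 + 6·3 + 5·3 + 2·-1.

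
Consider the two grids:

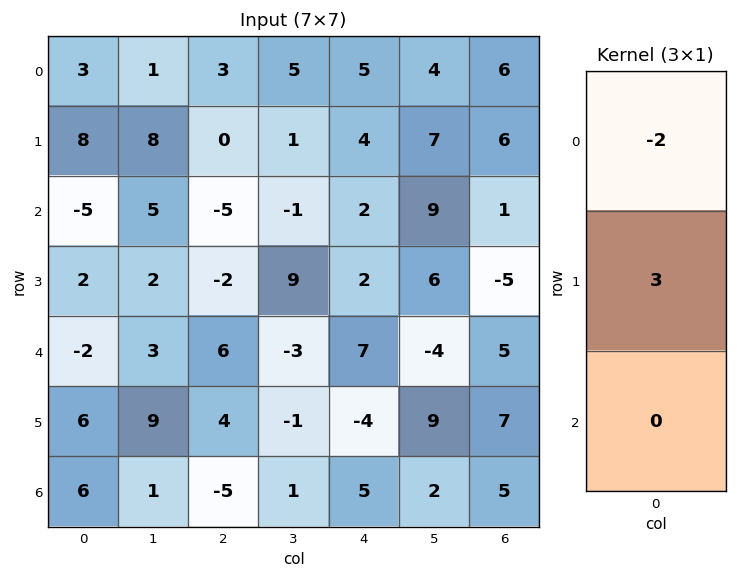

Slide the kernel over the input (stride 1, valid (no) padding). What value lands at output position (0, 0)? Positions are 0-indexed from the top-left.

18

The receptive field on the input at this output position is [3 / 8 / -5]. Elementwise product with the kernel and sum: 3·-2 + 8·3.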